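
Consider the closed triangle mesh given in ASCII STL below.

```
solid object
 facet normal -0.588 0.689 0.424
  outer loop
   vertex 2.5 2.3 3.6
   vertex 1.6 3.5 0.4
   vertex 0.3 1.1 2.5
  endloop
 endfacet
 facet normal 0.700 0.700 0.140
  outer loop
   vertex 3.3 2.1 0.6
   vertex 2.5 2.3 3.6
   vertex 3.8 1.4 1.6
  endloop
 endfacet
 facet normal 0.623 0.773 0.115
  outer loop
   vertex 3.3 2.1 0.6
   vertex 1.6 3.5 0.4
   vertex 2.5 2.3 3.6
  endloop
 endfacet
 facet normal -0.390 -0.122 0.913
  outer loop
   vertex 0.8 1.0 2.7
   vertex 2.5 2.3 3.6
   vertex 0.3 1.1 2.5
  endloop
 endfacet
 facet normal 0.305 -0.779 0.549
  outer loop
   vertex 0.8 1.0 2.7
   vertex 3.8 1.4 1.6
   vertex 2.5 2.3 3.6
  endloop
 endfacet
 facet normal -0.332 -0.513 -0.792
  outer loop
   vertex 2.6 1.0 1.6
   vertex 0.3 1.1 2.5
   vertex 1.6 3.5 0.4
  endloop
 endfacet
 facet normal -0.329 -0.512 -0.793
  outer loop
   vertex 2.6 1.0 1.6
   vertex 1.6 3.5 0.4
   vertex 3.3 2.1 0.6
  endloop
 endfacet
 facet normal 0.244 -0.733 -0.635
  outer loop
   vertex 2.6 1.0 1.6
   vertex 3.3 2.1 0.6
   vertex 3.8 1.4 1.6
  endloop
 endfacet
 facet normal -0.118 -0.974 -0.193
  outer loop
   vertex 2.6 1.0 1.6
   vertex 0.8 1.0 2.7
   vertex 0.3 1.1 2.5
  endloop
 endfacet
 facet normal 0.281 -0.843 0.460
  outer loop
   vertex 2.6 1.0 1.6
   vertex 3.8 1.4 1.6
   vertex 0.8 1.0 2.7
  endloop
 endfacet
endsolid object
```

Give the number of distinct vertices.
7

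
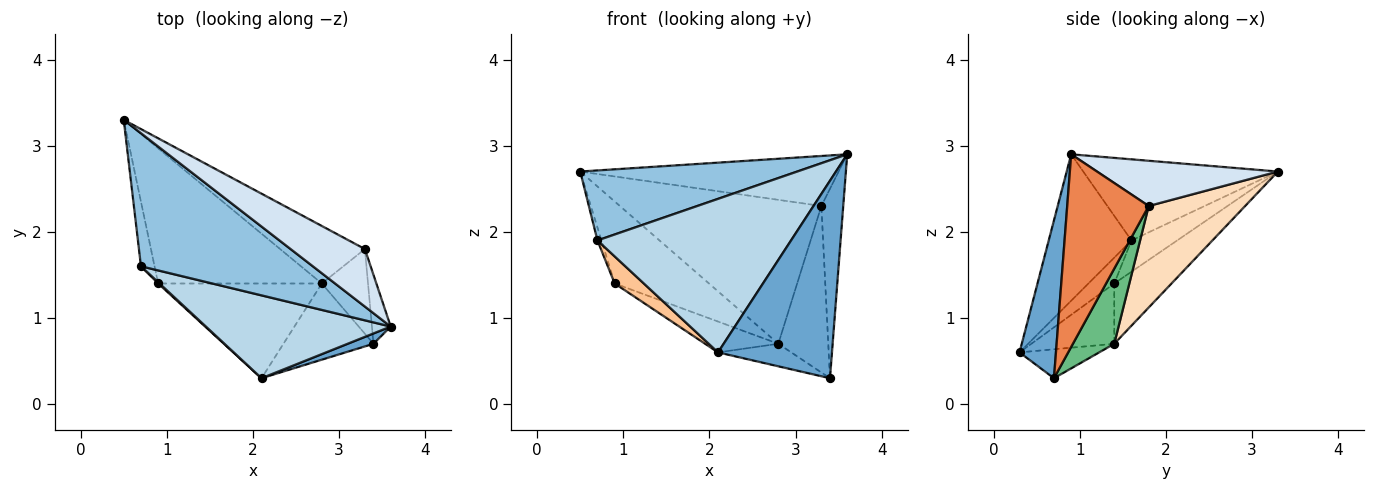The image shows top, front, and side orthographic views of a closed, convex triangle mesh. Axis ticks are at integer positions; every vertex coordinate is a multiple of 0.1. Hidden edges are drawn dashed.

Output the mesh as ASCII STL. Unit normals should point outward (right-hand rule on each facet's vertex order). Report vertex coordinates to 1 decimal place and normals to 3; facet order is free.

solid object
 facet normal 0.304 -0.951 0.050
  outer loop
   vertex 3.4 0.7 0.3
   vertex 3.6 0.9 2.9
   vertex 2.1 0.3 0.6
  endloop
 endfacet
 facet normal -0.385 -0.430 0.817
  outer loop
   vertex 0.7 1.6 1.9
   vertex 3.6 0.9 2.9
   vertex 0.5 3.3 2.7
  endloop
 endfacet
 facet normal -0.352 -0.824 0.445
  outer loop
   vertex 0.7 1.6 1.9
   vertex 2.1 0.3 0.6
   vertex 3.6 0.9 2.9
  endloop
 endfacet
 facet normal 0.417 0.596 0.686
  outer loop
   vertex 3.3 1.8 2.3
   vertex 0.5 3.3 2.7
   vertex 3.6 0.9 2.9
  endloop
 endfacet
 facet normal 0.962 0.258 -0.094
  outer loop
   vertex 3.3 1.8 2.3
   vertex 3.6 0.9 2.9
   vertex 3.4 0.7 0.3
  endloop
 endfacet
 facet normal -0.914 0.079 -0.397
  outer loop
   vertex 0.9 1.4 1.4
   vertex 0.7 1.6 1.9
   vertex 0.5 3.3 2.7
  endloop
 endfacet
 facet normal -0.663 -0.748 0.034
  outer loop
   vertex 0.9 1.4 1.4
   vertex 2.1 0.3 0.6
   vertex 0.7 1.6 1.9
  endloop
 endfacet
 facet normal 0.406 0.849 -0.339
  outer loop
   vertex 2.8 1.4 0.7
   vertex 0.5 3.3 2.7
   vertex 3.3 1.8 2.3
  endloop
 endfacet
 facet normal 0.594 0.717 -0.365
  outer loop
   vertex 2.8 1.4 0.7
   vertex 3.3 1.8 2.3
   vertex 3.4 0.7 0.3
  endloop
 endfacet
 facet normal -0.300 0.495 -0.815
  outer loop
   vertex 2.8 1.4 0.7
   vertex 0.9 1.4 1.4
   vertex 0.5 3.3 2.7
  endloop
 endfacet
 facet normal -0.295 0.271 -0.916
  outer loop
   vertex 2.8 1.4 0.7
   vertex 3.4 0.7 0.3
   vertex 2.1 0.3 0.6
  endloop
 endfacet
 facet normal -0.331 0.292 -0.897
  outer loop
   vertex 2.8 1.4 0.7
   vertex 2.1 0.3 0.6
   vertex 0.9 1.4 1.4
  endloop
 endfacet
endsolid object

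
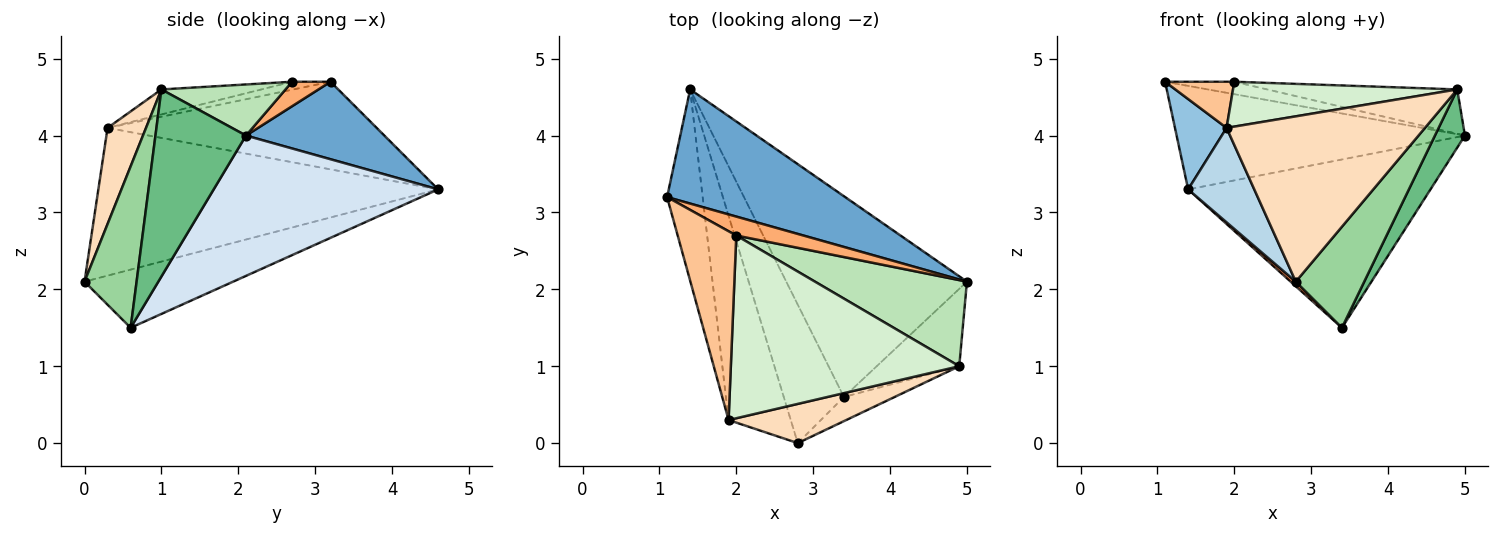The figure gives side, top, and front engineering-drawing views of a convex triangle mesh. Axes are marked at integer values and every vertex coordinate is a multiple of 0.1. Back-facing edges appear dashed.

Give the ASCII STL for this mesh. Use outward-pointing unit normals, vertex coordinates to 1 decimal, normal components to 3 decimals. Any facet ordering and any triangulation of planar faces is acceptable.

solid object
 facet normal 0.307 0.639 0.705
  outer loop
   vertex 1.4 4.6 3.3
   vertex 1.1 3.2 4.7
   vertex 5.0 2.1 4.0
  endloop
 endfacet
 facet normal -0.912 -0.175 -0.370
  outer loop
   vertex 1.9 0.3 4.1
   vertex 1.1 3.2 4.7
   vertex 1.4 4.6 3.3
  endloop
 endfacet
 facet normal -0.907 -0.177 -0.382
  outer loop
   vertex 1.9 0.3 4.1
   vertex 1.4 4.6 3.3
   vertex 2.8 0.0 2.1
  endloop
 endfacet
 facet normal 0.511 0.552 -0.659
  outer loop
   vertex 3.4 0.6 1.5
   vertex 1.4 4.6 3.3
   vertex 5.0 2.1 4.0
  endloop
 endfacet
 facet normal -0.695 -0.024 -0.719
  outer loop
   vertex 3.4 0.6 1.5
   vertex 2.8 0.0 2.1
   vertex 1.4 4.6 3.3
  endloop
 endfacet
 facet normal 0.292 0.525 0.800
  outer loop
   vertex 2.0 2.7 4.7
   vertex 5.0 2.1 4.0
   vertex 1.1 3.2 4.7
  endloop
 endfacet
 facet normal -0.131 -0.235 0.963
  outer loop
   vertex 2.0 2.7 4.7
   vertex 1.1 3.2 4.7
   vertex 1.9 0.3 4.1
  endloop
 endfacet
 facet normal 0.185 -0.956 0.227
  outer loop
   vertex 4.9 1.0 4.6
   vertex 1.9 0.3 4.1
   vertex 2.8 0.0 2.1
  endloop
 endfacet
 facet normal 0.876 -0.290 -0.386
  outer loop
   vertex 4.9 1.0 4.6
   vertex 3.4 0.6 1.5
   vertex 5.0 2.1 4.0
  endloop
 endfacet
 facet normal 0.595 -0.782 -0.187
  outer loop
   vertex 4.9 1.0 4.6
   vertex 2.8 0.0 2.1
   vertex 3.4 0.6 1.5
  endloop
 endfacet
 facet normal 0.286 0.439 0.852
  outer loop
   vertex 4.9 1.0 4.6
   vertex 5.0 2.1 4.0
   vertex 2.0 2.7 4.7
  endloop
 endfacet
 facet normal -0.106 -0.237 0.966
  outer loop
   vertex 4.9 1.0 4.6
   vertex 2.0 2.7 4.7
   vertex 1.9 0.3 4.1
  endloop
 endfacet
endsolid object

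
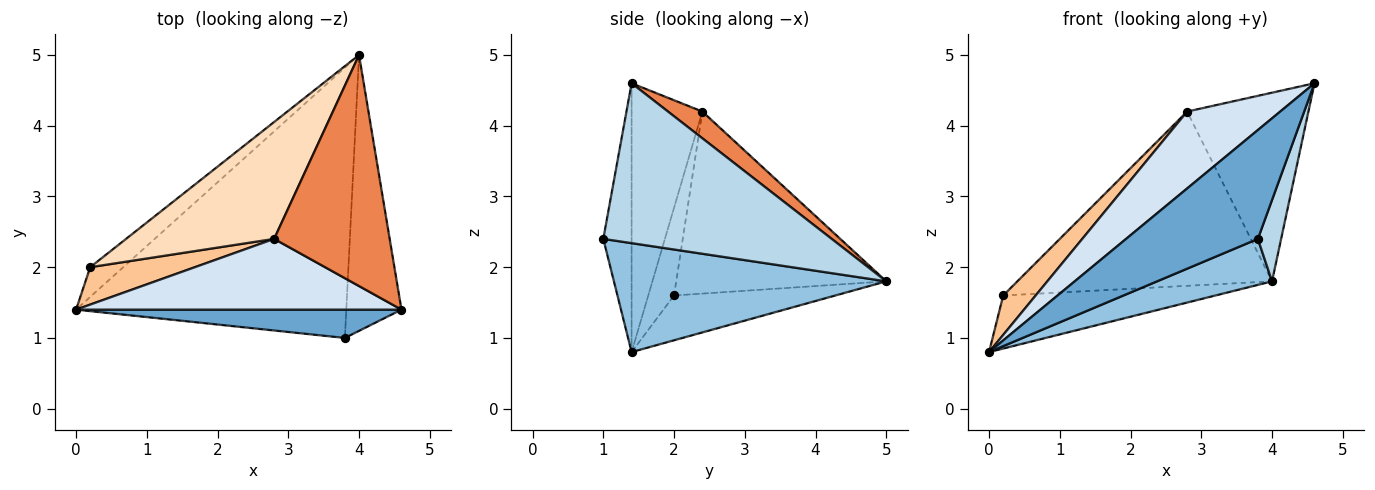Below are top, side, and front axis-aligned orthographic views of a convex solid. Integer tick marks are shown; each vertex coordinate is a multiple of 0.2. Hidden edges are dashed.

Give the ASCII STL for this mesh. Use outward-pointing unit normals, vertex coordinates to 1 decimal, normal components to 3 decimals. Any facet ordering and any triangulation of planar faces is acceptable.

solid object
 facet normal -0.203 -0.948 0.246
  outer loop
   vertex 3.8 1.0 2.4
   vertex 4.6 1.4 4.6
   vertex 0.0 1.4 0.8
  endloop
 endfacet
 facet normal 0.369 -0.156 -0.916
  outer loop
   vertex 3.8 1.0 2.4
   vertex 0.0 1.4 0.8
   vertex 4.0 5.0 1.8
  endloop
 endfacet
 facet normal 0.941 -0.096 -0.325
  outer loop
   vertex 3.8 1.0 2.4
   vertex 4.0 5.0 1.8
   vertex 4.6 1.4 4.6
  endloop
 endfacet
 facet normal -0.488 -0.642 0.591
  outer loop
   vertex 2.8 2.4 4.2
   vertex 0.0 1.4 0.8
   vertex 4.6 1.4 4.6
  endloop
 endfacet
 facet normal 0.176 0.622 0.763
  outer loop
   vertex 2.8 2.4 4.2
   vertex 4.6 1.4 4.6
   vertex 4.0 5.0 1.8
  endloop
 endfacet
 facet normal -0.553 0.727 -0.407
  outer loop
   vertex 0.2 2.0 1.6
   vertex 4.0 5.0 1.8
   vertex 0.0 1.4 0.8
  endloop
 endfacet
 facet normal -0.500 -0.628 0.596
  outer loop
   vertex 0.2 2.0 1.6
   vertex 0.0 1.4 0.8
   vertex 2.8 2.4 4.2
  endloop
 endfacet
 facet normal -0.565 0.685 0.460
  outer loop
   vertex 0.2 2.0 1.6
   vertex 2.8 2.4 4.2
   vertex 4.0 5.0 1.8
  endloop
 endfacet
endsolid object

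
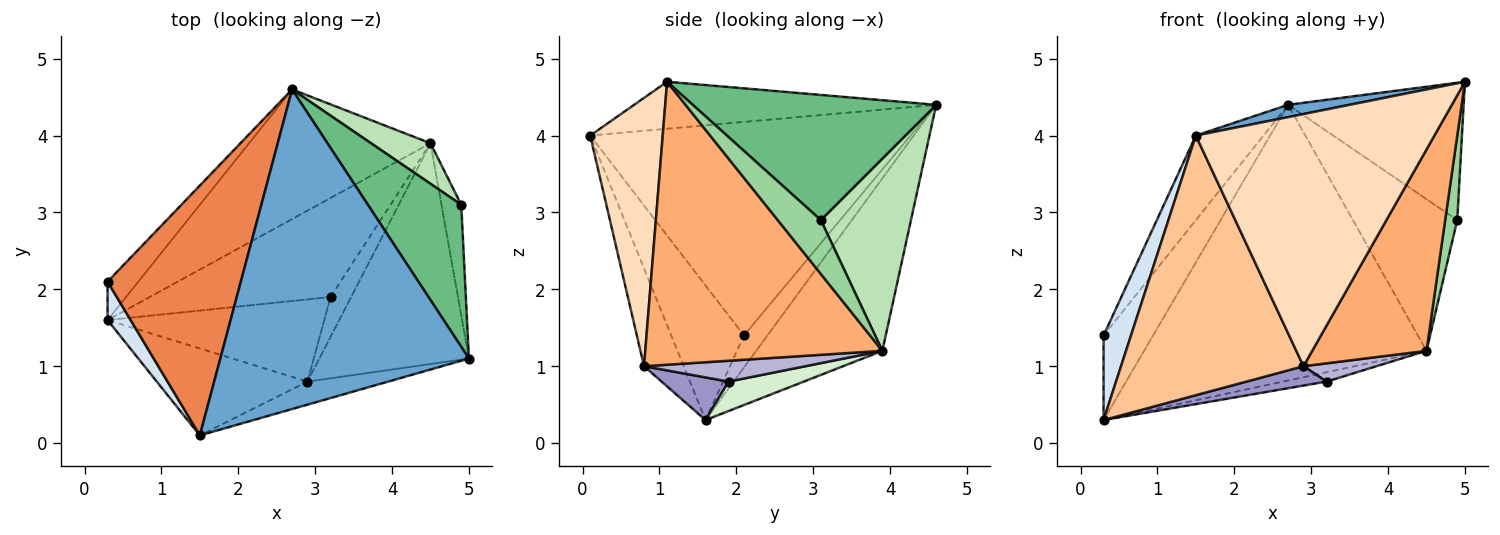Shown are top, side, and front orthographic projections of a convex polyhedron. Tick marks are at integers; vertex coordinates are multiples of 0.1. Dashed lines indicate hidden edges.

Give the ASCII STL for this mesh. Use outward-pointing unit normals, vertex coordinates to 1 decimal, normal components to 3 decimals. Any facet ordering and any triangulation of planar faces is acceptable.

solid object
 facet normal -0.186 -0.038 0.982
  outer loop
   vertex 1.5 0.1 4.0
   vertex 5.0 1.1 4.7
   vertex 2.7 4.6 4.4
  endloop
 endfacet
 facet normal -0.375 0.839 -0.394
  outer loop
   vertex 4.5 3.9 1.2
   vertex 0.3 1.6 0.3
   vertex 2.7 4.6 4.4
  endloop
 endfacet
 facet normal -0.396 0.836 -0.380
  outer loop
   vertex 0.3 2.1 1.4
   vertex 2.7 4.6 4.4
   vertex 0.3 1.6 0.3
  endloop
 endfacet
 facet normal -0.924 -0.348 0.158
  outer loop
   vertex 0.3 2.1 1.4
   vertex 0.3 1.6 0.3
   vertex 1.5 0.1 4.0
  endloop
 endfacet
 facet normal -0.835 0.176 0.521
  outer loop
   vertex 0.3 2.1 1.4
   vertex 1.5 0.1 4.0
   vertex 2.7 4.6 4.4
  endloop
 endfacet
 facet normal 0.813 -0.392 -0.430
  outer loop
   vertex 2.9 0.8 1.0
   vertex 4.5 3.9 1.2
   vertex 5.0 1.1 4.7
  endloop
 endfacet
 facet normal -0.202 -0.929 -0.311
  outer loop
   vertex 2.9 0.8 1.0
   vertex 1.5 0.1 4.0
   vertex 0.3 1.6 0.3
  endloop
 endfacet
 facet normal 0.290 -0.953 -0.087
  outer loop
   vertex 2.9 0.8 1.0
   vertex 5.0 1.1 4.7
   vertex 1.5 0.1 4.0
  endloop
 endfacet
 facet normal 0.694 0.500 0.518
  outer loop
   vertex 4.9 3.1 2.9
   vertex 2.7 4.6 4.4
   vertex 5.0 1.1 4.7
  endloop
 endfacet
 facet normal 0.908 -0.255 -0.333
  outer loop
   vertex 4.9 3.1 2.9
   vertex 5.0 1.1 4.7
   vertex 4.5 3.9 1.2
  endloop
 endfacet
 facet normal 0.641 0.742 0.198
  outer loop
   vertex 4.9 3.1 2.9
   vertex 4.5 3.9 1.2
   vertex 2.7 4.6 4.4
  endloop
 endfacet
 facet normal 0.160 0.093 -0.983
  outer loop
   vertex 3.2 1.9 0.8
   vertex 0.3 1.6 0.3
   vertex 4.5 3.9 1.2
  endloop
 endfacet
 facet normal 0.188 -0.225 -0.956
  outer loop
   vertex 3.2 1.9 0.8
   vertex 2.9 0.8 1.0
   vertex 0.3 1.6 0.3
  endloop
 endfacet
 facet normal 0.677 -0.306 -0.669
  outer loop
   vertex 3.2 1.9 0.8
   vertex 4.5 3.9 1.2
   vertex 2.9 0.8 1.0
  endloop
 endfacet
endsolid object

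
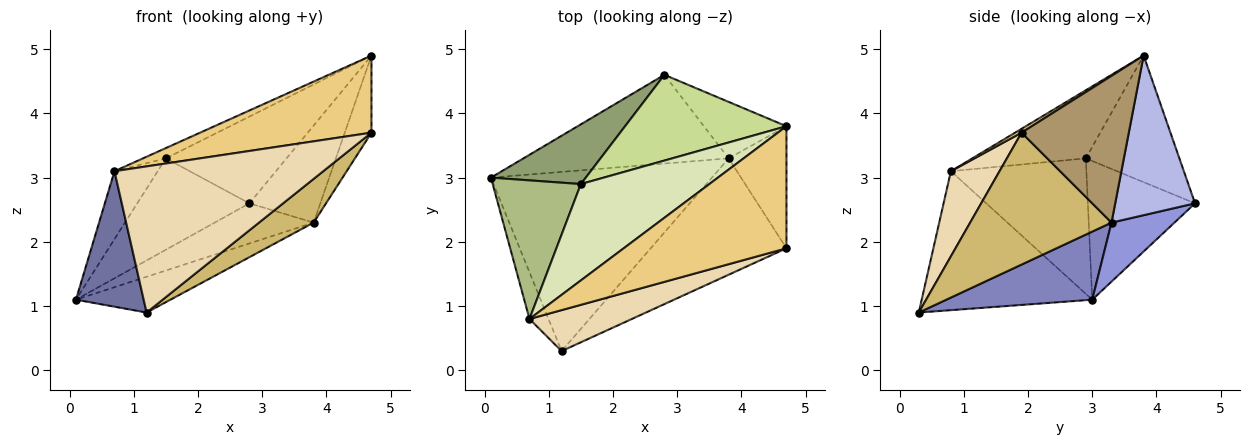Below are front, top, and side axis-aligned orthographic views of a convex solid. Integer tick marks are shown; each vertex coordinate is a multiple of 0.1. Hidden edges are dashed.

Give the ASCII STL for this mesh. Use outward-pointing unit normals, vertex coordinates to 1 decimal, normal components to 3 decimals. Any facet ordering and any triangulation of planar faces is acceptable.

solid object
 facet normal -0.922 -0.366 -0.126
  outer loop
   vertex 0.7 0.8 3.1
   vertex 0.1 3.0 1.1
   vertex 1.2 0.3 0.9
  endloop
 endfacet
 facet normal 0.289 0.187 -0.939
  outer loop
   vertex 3.8 3.3 2.3
   vertex 1.2 0.3 0.9
   vertex 0.1 3.0 1.1
  endloop
 endfacet
 facet normal 0.254 0.398 -0.881
  outer loop
   vertex 3.8 3.3 2.3
   vertex 0.1 3.0 1.1
   vertex 2.8 4.6 2.6
  endloop
 endfacet
 facet normal 0.697 0.620 -0.361
  outer loop
   vertex 3.8 3.3 2.3
   vertex 2.8 4.6 2.6
   vertex 4.7 3.8 4.9
  endloop
 endfacet
 facet normal -0.625 0.654 0.427
  outer loop
   vertex 1.5 2.9 3.3
   vertex 2.8 4.6 2.6
   vertex 0.1 3.0 1.1
  endloop
 endfacet
 facet normal -0.810 0.258 0.527
  outer loop
   vertex 1.5 2.9 3.3
   vertex 0.1 3.0 1.1
   vertex 0.7 0.8 3.1
  endloop
 endfacet
 facet normal -0.483 0.623 0.616
  outer loop
   vertex 1.5 2.9 3.3
   vertex 4.7 3.8 4.9
   vertex 2.8 4.6 2.6
  endloop
 endfacet
 facet normal -0.466 0.094 0.880
  outer loop
   vertex 1.5 2.9 3.3
   vertex 0.7 0.8 3.1
   vertex 4.7 3.8 4.9
  endloop
 endfacet
 facet normal 0.906 0.226 -0.357
  outer loop
   vertex 4.7 1.9 3.7
   vertex 3.8 3.3 2.3
   vertex 4.7 3.8 4.9
  endloop
 endfacet
 facet normal 0.673 -0.260 -0.693
  outer loop
   vertex 4.7 1.9 3.7
   vertex 1.2 0.3 0.9
   vertex 3.8 3.3 2.3
  endloop
 endfacet
 facet normal 0.020 -0.534 0.845
  outer loop
   vertex 4.7 1.9 3.7
   vertex 4.7 3.8 4.9
   vertex 0.7 0.8 3.1
  endloop
 endfacet
 facet normal 0.219 -0.940 0.263
  outer loop
   vertex 4.7 1.9 3.7
   vertex 0.7 0.8 3.1
   vertex 1.2 0.3 0.9
  endloop
 endfacet
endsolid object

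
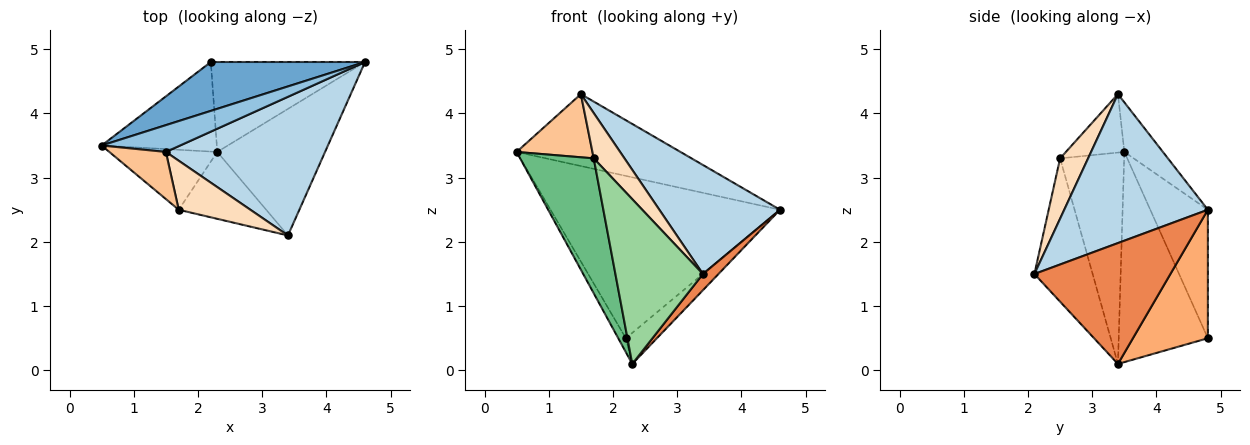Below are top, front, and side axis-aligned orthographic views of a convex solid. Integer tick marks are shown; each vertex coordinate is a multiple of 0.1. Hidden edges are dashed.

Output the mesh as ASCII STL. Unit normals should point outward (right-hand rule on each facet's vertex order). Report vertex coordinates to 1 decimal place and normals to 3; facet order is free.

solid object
 facet normal -0.234 0.931 0.280
  outer loop
   vertex 2.2 4.8 0.5
   vertex 0.5 3.5 3.4
   vertex 4.6 4.8 2.5
  endloop
 endfacet
 facet normal -0.215 0.915 0.341
  outer loop
   vertex 1.5 3.4 4.3
   vertex 4.6 4.8 2.5
   vertex 0.5 3.5 3.4
  endloop
 endfacet
 facet normal 0.593 -0.498 0.633
  outer loop
   vertex 1.5 3.4 4.3
   vertex 3.4 2.1 1.5
   vertex 4.6 4.8 2.5
  endloop
 endfacet
 facet normal -0.875 0.074 -0.479
  outer loop
   vertex 2.3 3.4 0.1
   vertex 0.5 3.5 3.4
   vertex 2.2 4.8 0.5
  endloop
 endfacet
 facet normal 0.744 -0.085 -0.663
  outer loop
   vertex 2.3 3.4 0.1
   vertex 4.6 4.8 2.5
   vertex 3.4 2.1 1.5
  endloop
 endfacet
 facet normal 0.619 0.256 -0.743
  outer loop
   vertex 2.3 3.4 0.1
   vertex 2.2 4.8 0.5
   vertex 4.6 4.8 2.5
  endloop
 endfacet
 facet normal -0.526 -0.682 0.509
  outer loop
   vertex 1.7 2.5 3.3
   vertex 1.5 3.4 4.3
   vertex 0.5 3.5 3.4
  endloop
 endfacet
 facet normal 0.526 -0.577 0.625
  outer loop
   vertex 1.7 2.5 3.3
   vertex 3.4 2.1 1.5
   vertex 1.5 3.4 4.3
  endloop
 endfacet
 facet normal -0.622 -0.715 -0.318
  outer loop
   vertex 1.7 2.5 3.3
   vertex 0.5 3.5 3.4
   vertex 2.3 3.4 0.1
  endloop
 endfacet
 facet normal -0.525 -0.789 -0.320
  outer loop
   vertex 1.7 2.5 3.3
   vertex 2.3 3.4 0.1
   vertex 3.4 2.1 1.5
  endloop
 endfacet
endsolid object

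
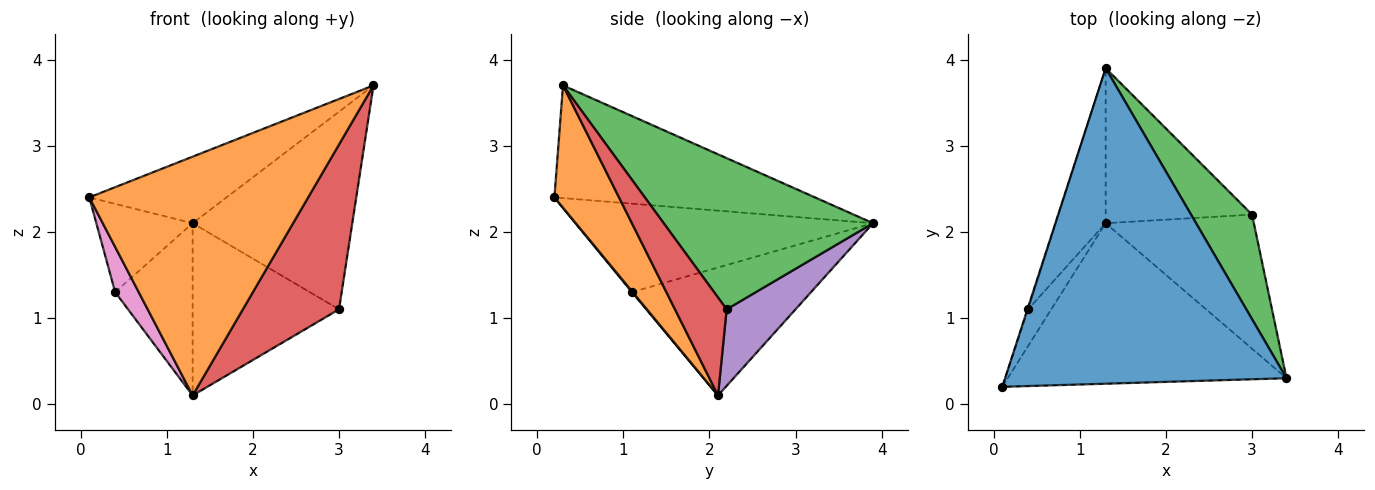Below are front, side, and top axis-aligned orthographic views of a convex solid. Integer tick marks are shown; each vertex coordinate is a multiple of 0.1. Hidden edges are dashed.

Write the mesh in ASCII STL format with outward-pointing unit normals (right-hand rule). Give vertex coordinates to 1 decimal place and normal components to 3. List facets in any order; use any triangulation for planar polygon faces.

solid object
 facet normal -0.365 0.192 0.911
  outer loop
   vertex 1.3 3.9 2.1
   vertex 0.1 0.2 2.4
   vertex 3.4 0.3 3.7
  endloop
 endfacet
 facet normal 0.238 -0.806 -0.542
  outer loop
   vertex 1.3 2.1 0.1
   vertex 3.4 0.3 3.7
   vertex 0.1 0.2 2.4
  endloop
 endfacet
 facet normal 0.757 0.577 0.305
  outer loop
   vertex 3.0 2.2 1.1
   vertex 1.3 3.9 2.1
   vertex 3.4 0.3 3.7
  endloop
 endfacet
 facet normal 0.385 -0.716 -0.582
  outer loop
   vertex 3.0 2.2 1.1
   vertex 3.4 0.3 3.7
   vertex 1.3 2.1 0.1
  endloop
 endfacet
 facet normal 0.330 0.702 -0.631
  outer loop
   vertex 3.0 2.2 1.1
   vertex 1.3 2.1 0.1
   vertex 1.3 3.9 2.1
  endloop
 endfacet
 facet normal -0.951 0.308 -0.008
  outer loop
   vertex 0.4 1.1 1.3
   vertex 0.1 0.2 2.4
   vertex 1.3 3.9 2.1
  endloop
 endfacet
 facet normal 0.025 -0.777 -0.629
  outer loop
   vertex 0.4 1.1 1.3
   vertex 1.3 2.1 0.1
   vertex 0.1 0.2 2.4
  endloop
 endfacet
 facet normal -0.864 0.374 -0.337
  outer loop
   vertex 0.4 1.1 1.3
   vertex 1.3 3.9 2.1
   vertex 1.3 2.1 0.1
  endloop
 endfacet
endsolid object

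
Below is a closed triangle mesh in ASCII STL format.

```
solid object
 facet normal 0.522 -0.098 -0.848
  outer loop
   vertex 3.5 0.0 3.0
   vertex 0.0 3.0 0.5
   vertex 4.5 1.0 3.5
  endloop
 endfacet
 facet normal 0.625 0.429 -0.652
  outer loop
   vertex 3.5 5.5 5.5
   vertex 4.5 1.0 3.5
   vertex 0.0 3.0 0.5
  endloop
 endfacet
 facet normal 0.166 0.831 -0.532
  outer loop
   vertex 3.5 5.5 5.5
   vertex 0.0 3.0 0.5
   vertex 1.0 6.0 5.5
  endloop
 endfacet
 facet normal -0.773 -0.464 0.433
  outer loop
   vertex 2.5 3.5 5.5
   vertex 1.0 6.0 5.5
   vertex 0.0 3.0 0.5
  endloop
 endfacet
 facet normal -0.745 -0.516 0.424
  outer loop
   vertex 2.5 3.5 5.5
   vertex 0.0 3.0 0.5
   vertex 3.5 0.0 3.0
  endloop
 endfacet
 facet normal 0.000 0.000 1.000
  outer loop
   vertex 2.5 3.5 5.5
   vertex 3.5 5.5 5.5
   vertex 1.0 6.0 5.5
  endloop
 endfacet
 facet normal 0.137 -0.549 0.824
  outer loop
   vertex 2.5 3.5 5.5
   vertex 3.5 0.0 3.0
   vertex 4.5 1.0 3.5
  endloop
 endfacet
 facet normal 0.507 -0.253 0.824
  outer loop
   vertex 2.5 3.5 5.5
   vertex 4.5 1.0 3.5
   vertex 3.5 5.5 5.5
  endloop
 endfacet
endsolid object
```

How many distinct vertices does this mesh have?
6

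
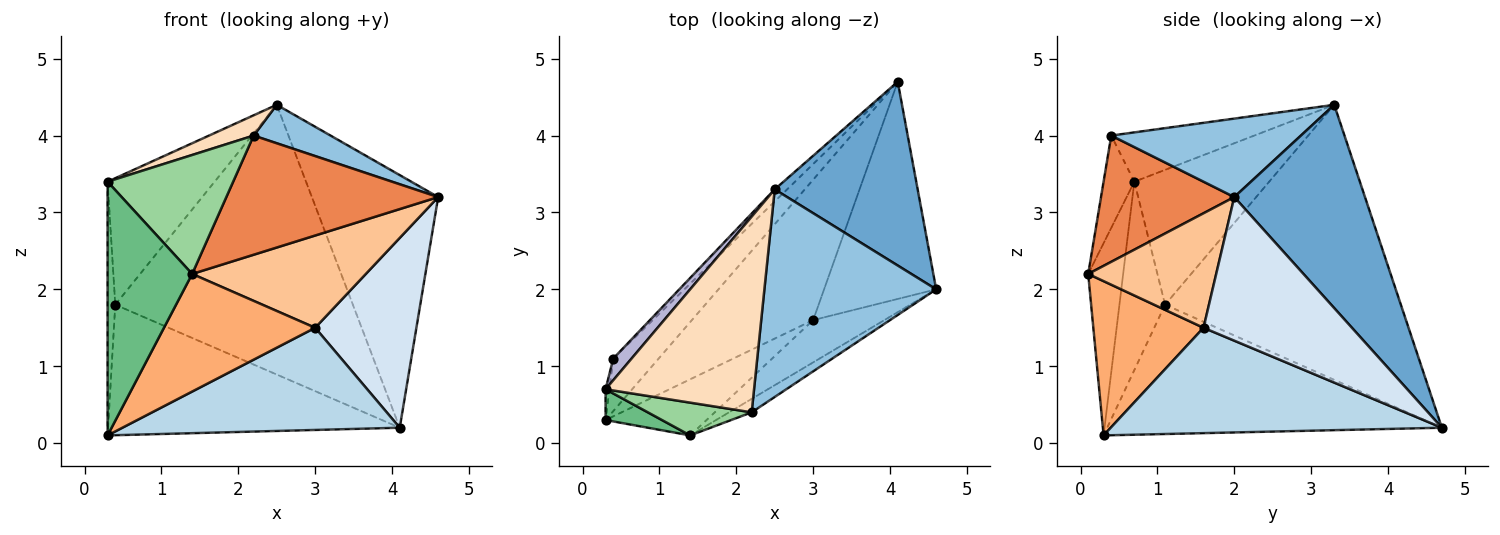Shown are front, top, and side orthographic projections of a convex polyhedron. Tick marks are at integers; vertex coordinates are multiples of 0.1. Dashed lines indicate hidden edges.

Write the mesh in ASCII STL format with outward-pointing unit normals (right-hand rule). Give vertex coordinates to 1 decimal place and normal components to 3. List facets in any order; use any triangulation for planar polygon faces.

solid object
 facet normal 0.642 0.620 0.451
  outer loop
   vertex 2.5 3.3 4.4
   vertex 4.6 2.0 3.2
   vertex 4.1 4.7 0.2
  endloop
 endfacet
 facet normal 0.410 -0.166 0.897
  outer loop
   vertex 2.2 0.4 4.0
   vertex 4.6 2.0 3.2
   vertex 2.5 3.3 4.4
  endloop
 endfacet
 facet normal 0.575 -0.481 -0.662
  outer loop
   vertex 3.0 1.6 1.5
   vertex 0.3 0.3 0.1
   vertex 4.1 4.7 0.2
  endloop
 endfacet
 facet normal 0.694 -0.474 -0.542
  outer loop
   vertex 3.0 1.6 1.5
   vertex 4.1 4.7 0.2
   vertex 4.6 2.0 3.2
  endloop
 endfacet
 facet normal 0.530 -0.843 -0.095
  outer loop
   vertex 1.4 0.1 2.2
   vertex 4.6 2.0 3.2
   vertex 2.2 0.4 4.0
  endloop
 endfacet
 facet normal 0.550 -0.754 -0.360
  outer loop
   vertex 1.4 0.1 2.2
   vertex 0.3 0.3 0.1
   vertex 3.0 1.6 1.5
  endloop
 endfacet
 facet normal 0.557 -0.755 -0.346
  outer loop
   vertex 1.4 0.1 2.2
   vertex 3.0 1.6 1.5
   vertex 4.6 2.0 3.2
  endloop
 endfacet
 facet normal -0.314 -0.098 0.944
  outer loop
   vertex 0.3 0.7 3.4
   vertex 2.2 0.4 4.0
   vertex 2.5 3.3 4.4
  endloop
 endfacet
 facet normal -0.380 -0.918 0.111
  outer loop
   vertex 0.3 0.7 3.4
   vertex 0.3 0.3 0.1
   vertex 1.4 0.1 2.2
  endloop
 endfacet
 facet normal -0.230 -0.938 0.259
  outer loop
   vertex 0.3 0.7 3.4
   vertex 1.4 0.1 2.2
   vertex 2.2 0.4 4.0
  endloop
 endfacet
 facet normal -0.729 0.635 -0.256
  outer loop
   vertex 0.4 1.1 1.8
   vertex 4.1 4.7 0.2
   vertex 0.3 0.3 0.1
  endloop
 endfacet
 facet normal -0.986 0.166 -0.020
  outer loop
   vertex 0.4 1.1 1.8
   vertex 0.3 0.3 0.1
   vertex 0.3 0.7 3.4
  endloop
 endfacet
 facet normal -0.704 0.709 -0.032
  outer loop
   vertex 0.4 1.1 1.8
   vertex 2.5 3.3 4.4
   vertex 4.1 4.7 0.2
  endloop
 endfacet
 facet normal -0.779 0.618 0.106
  outer loop
   vertex 0.4 1.1 1.8
   vertex 0.3 0.7 3.4
   vertex 2.5 3.3 4.4
  endloop
 endfacet
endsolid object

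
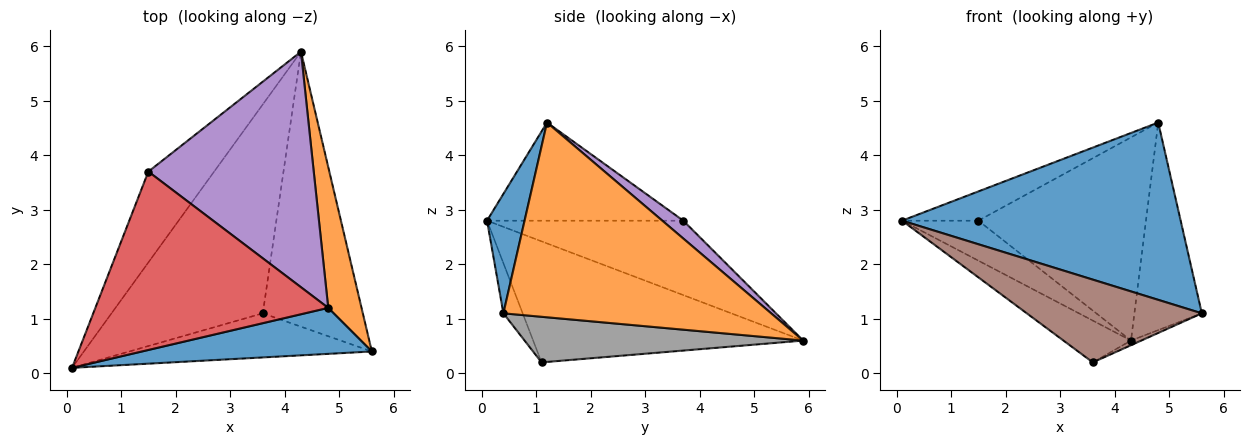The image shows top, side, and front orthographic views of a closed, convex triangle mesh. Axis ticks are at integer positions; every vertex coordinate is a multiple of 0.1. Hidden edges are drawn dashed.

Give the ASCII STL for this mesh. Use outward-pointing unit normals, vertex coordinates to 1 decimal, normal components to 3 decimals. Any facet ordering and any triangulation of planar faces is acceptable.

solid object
 facet normal 0.129 -0.960 0.249
  outer loop
   vertex 4.8 1.2 4.6
   vertex 0.1 0.1 2.8
   vertex 5.6 0.4 1.1
  endloop
 endfacet
 facet normal 0.957 0.241 0.164
  outer loop
   vertex 4.8 1.2 4.6
   vertex 5.6 0.4 1.1
   vertex 4.3 5.9 0.6
  endloop
 endfacet
 facet normal -0.719 0.280 -0.636
  outer loop
   vertex 1.5 3.7 2.8
   vertex 4.3 5.9 0.6
   vertex 0.1 0.1 2.8
  endloop
 endfacet
 facet normal -0.384 0.149 0.911
  outer loop
   vertex 1.5 3.7 2.8
   vertex 0.1 0.1 2.8
   vertex 4.8 1.2 4.6
  endloop
 endfacet
 facet normal 0.082 0.651 0.755
  outer loop
   vertex 1.5 3.7 2.8
   vertex 4.8 1.2 4.6
   vertex 4.3 5.9 0.6
  endloop
 endfacet
 facet normal -0.097 -0.878 -0.468
  outer loop
   vertex 3.6 1.1 0.2
   vertex 5.6 0.4 1.1
   vertex 0.1 0.1 2.8
  endloop
 endfacet
 facet normal -0.617 0.154 -0.772
  outer loop
   vertex 3.6 1.1 0.2
   vertex 0.1 0.1 2.8
   vertex 4.3 5.9 0.6
  endloop
 endfacet
 facet normal 0.415 0.015 -0.910
  outer loop
   vertex 3.6 1.1 0.2
   vertex 4.3 5.9 0.6
   vertex 5.6 0.4 1.1
  endloop
 endfacet
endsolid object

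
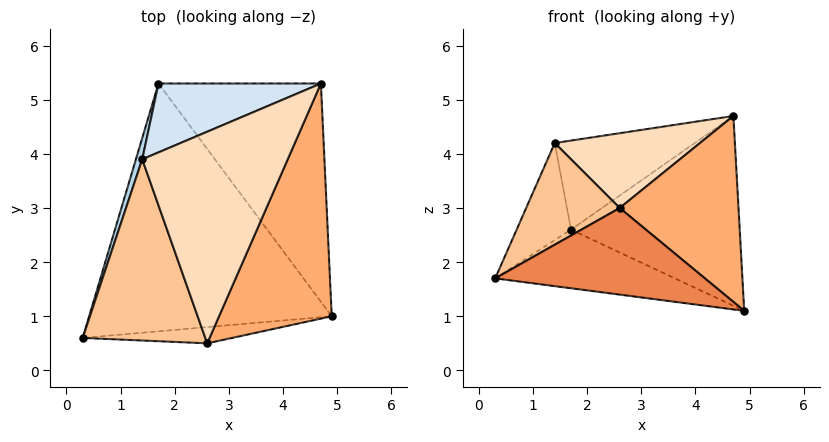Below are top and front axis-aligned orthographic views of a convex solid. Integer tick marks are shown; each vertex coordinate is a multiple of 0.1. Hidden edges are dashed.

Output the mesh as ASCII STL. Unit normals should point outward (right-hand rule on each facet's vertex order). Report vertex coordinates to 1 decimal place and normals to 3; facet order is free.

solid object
 facet normal -0.145 0.228 -0.963
  outer loop
   vertex 1.7 5.3 2.6
   vertex 4.9 1.0 1.1
   vertex 0.3 0.6 1.7
  endloop
 endfacet
 facet normal 0.467 0.580 -0.667
  outer loop
   vertex 4.7 5.3 4.7
   vertex 4.9 1.0 1.1
   vertex 1.7 5.3 2.6
  endloop
 endfacet
 facet normal -0.960 0.274 0.060
  outer loop
   vertex 1.4 3.9 4.2
   vertex 1.7 5.3 2.6
   vertex 0.3 0.6 1.7
  endloop
 endfacet
 facet normal -0.394 0.727 0.562
  outer loop
   vertex 1.4 3.9 4.2
   vertex 4.7 5.3 4.7
   vertex 1.7 5.3 2.6
  endloop
 endfacet
 facet normal 0.061 -0.981 -0.184
  outer loop
   vertex 2.6 0.5 3.0
   vertex 0.3 0.6 1.7
   vertex 4.9 1.0 1.1
  endloop
 endfacet
 facet normal 0.616 -0.488 0.618
  outer loop
   vertex 2.6 0.5 3.0
   vertex 4.9 1.0 1.1
   vertex 4.7 5.3 4.7
  endloop
 endfacet
 facet normal -0.457 -0.435 0.776
  outer loop
   vertex 2.6 0.5 3.0
   vertex 1.4 3.9 4.2
   vertex 0.3 0.6 1.7
  endloop
 endfacet
 facet normal -0.001 -0.333 0.943
  outer loop
   vertex 2.6 0.5 3.0
   vertex 4.7 5.3 4.7
   vertex 1.4 3.9 4.2
  endloop
 endfacet
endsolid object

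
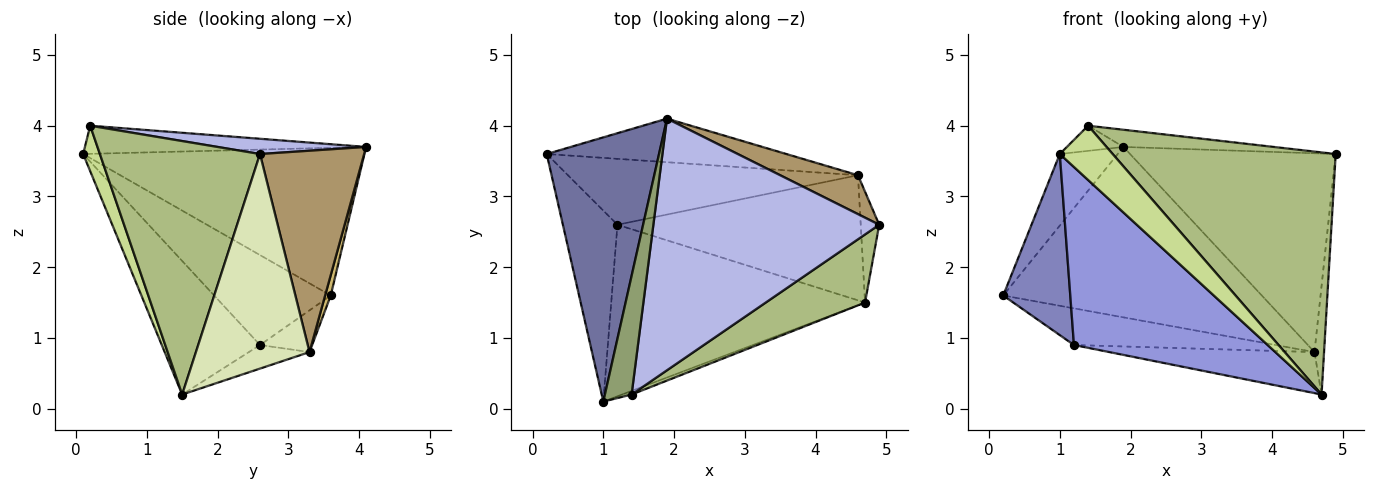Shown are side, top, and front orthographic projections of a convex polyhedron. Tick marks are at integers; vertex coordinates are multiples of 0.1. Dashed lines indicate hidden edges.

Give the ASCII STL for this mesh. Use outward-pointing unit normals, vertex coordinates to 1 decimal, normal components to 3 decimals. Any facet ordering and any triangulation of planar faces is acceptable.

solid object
 facet normal -0.785 0.162 0.597
  outer loop
   vertex 1.9 4.1 3.7
   vertex 0.2 3.6 1.6
   vertex 1.0 0.1 3.6
  endloop
 endfacet
 facet normal -0.767 -0.441 -0.465
  outer loop
   vertex 1.2 2.6 0.9
   vertex 1.0 0.1 3.6
   vertex 0.2 3.6 1.6
  endloop
 endfacet
 facet normal -0.343 -0.676 -0.652
  outer loop
   vertex 1.2 2.6 0.9
   vertex 4.7 1.5 0.2
   vertex 1.0 0.1 3.6
  endloop
 endfacet
 facet normal 0.067 0.068 0.995
  outer loop
   vertex 1.4 0.2 4.0
   vertex 4.9 2.6 3.6
   vertex 1.9 4.1 3.7
  endloop
 endfacet
 facet normal -0.718 0.144 0.681
  outer loop
   vertex 1.4 0.2 4.0
   vertex 1.9 4.1 3.7
   vertex 1.0 0.1 3.6
  endloop
 endfacet
 facet normal 0.569 -0.792 0.223
  outer loop
   vertex 1.4 0.2 4.0
   vertex 4.7 1.5 0.2
   vertex 4.9 2.6 3.6
  endloop
 endfacet
 facet normal 0.301 -0.951 -0.064
  outer loop
   vertex 1.4 0.2 4.0
   vertex 1.0 0.1 3.6
   vertex 4.7 1.5 0.2
  endloop
 endfacet
 facet normal 0.993 0.084 -0.085
  outer loop
   vertex 4.6 3.3 0.8
   vertex 4.9 2.6 3.6
   vertex 4.7 1.5 0.2
  endloop
 endfacet
 facet normal 0.445 0.879 0.172
  outer loop
   vertex 4.6 3.3 0.8
   vertex 1.9 4.1 3.7
   vertex 4.9 2.6 3.6
  endloop
 endfacet
 facet normal 0.021 0.969 -0.248
  outer loop
   vertex 4.6 3.3 0.8
   vertex 0.2 3.6 1.6
   vertex 1.9 4.1 3.7
  endloop
 endfacet
 facet normal -0.125 0.482 -0.867
  outer loop
   vertex 4.6 3.3 0.8
   vertex 1.2 2.6 0.9
   vertex 0.2 3.6 1.6
  endloop
 endfacet
 facet normal -0.092 0.310 -0.946
  outer loop
   vertex 4.6 3.3 0.8
   vertex 4.7 1.5 0.2
   vertex 1.2 2.6 0.9
  endloop
 endfacet
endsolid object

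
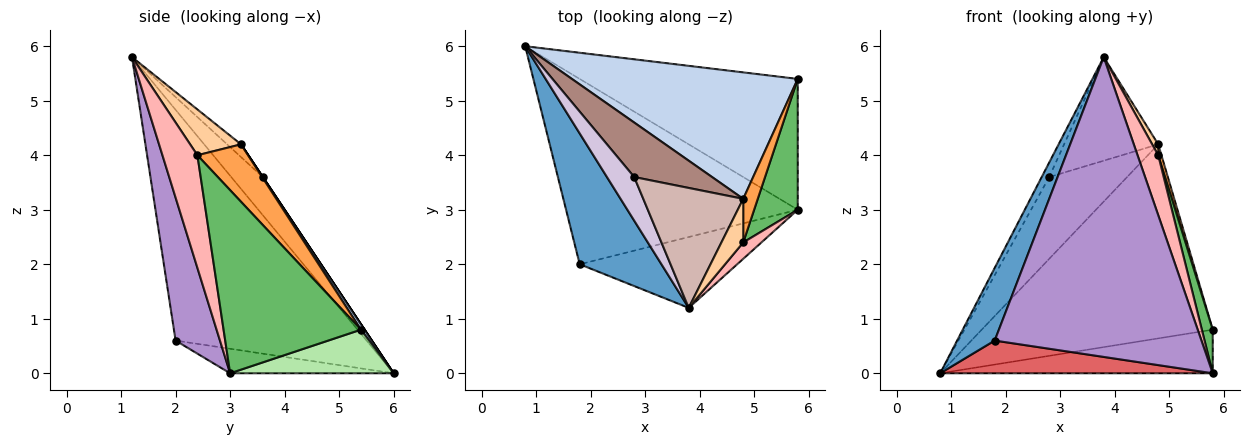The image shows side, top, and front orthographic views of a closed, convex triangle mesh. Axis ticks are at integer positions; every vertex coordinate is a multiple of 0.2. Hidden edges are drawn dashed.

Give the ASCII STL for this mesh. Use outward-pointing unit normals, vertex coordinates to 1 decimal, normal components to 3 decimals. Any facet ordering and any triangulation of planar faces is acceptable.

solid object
 facet normal -0.927 -0.182 0.328
  outer loop
   vertex 1.8 2.0 0.6
   vertex 3.8 1.2 5.8
   vertex 0.8 6.0 0.0
  endloop
 endfacet
 facet normal 0.013 0.838 0.546
  outer loop
   vertex 4.8 3.2 4.2
   vertex 5.8 5.4 0.8
   vertex 0.8 6.0 0.0
  endloop
 endfacet
 facet normal 0.968 -0.061 0.245
  outer loop
   vertex 4.8 3.2 4.2
   vertex 4.8 2.4 4.0
   vertex 5.8 5.4 0.8
  endloop
 endfacet
 facet normal 0.898 -0.107 0.427
  outer loop
   vertex 4.8 3.2 4.2
   vertex 3.8 1.2 5.8
   vertex 4.8 2.4 4.0
  endloop
 endfacet
 facet normal 0.970 -0.077 0.231
  outer loop
   vertex 5.8 3.0 0.0
   vertex 5.8 5.4 0.8
   vertex 4.8 2.4 4.0
  endloop
 endfacet
 facet normal 0.186 0.311 -0.932
  outer loop
   vertex 5.8 3.0 0.0
   vertex 0.8 6.0 0.0
   vertex 5.8 5.4 0.8
  endloop
 endfacet
 facet normal -0.104 -0.173 -0.979
  outer loop
   vertex 5.8 3.0 0.0
   vertex 1.8 2.0 0.6
   vertex 0.8 6.0 0.0
  endloop
 endfacet
 facet normal 0.853 -0.504 0.138
  outer loop
   vertex 5.8 3.0 0.0
   vertex 4.8 2.4 4.0
   vertex 3.8 1.2 5.8
  endloop
 endfacet
 facet normal 0.204 -0.953 -0.225
  outer loop
   vertex 5.8 3.0 0.0
   vertex 3.8 1.2 5.8
   vertex 1.8 2.0 0.6
  endloop
 endfacet
 facet normal -0.799 0.190 0.571
  outer loop
   vertex 2.8 3.6 3.6
   vertex 0.8 6.0 0.0
   vertex 3.8 1.2 5.8
  endloop
 endfacet
 facet normal 0.000 0.832 0.555
  outer loop
   vertex 2.8 3.6 3.6
   vertex 4.8 3.2 4.2
   vertex 0.8 6.0 0.0
  endloop
 endfacet
 facet normal -0.096 0.651 0.753
  outer loop
   vertex 2.8 3.6 3.6
   vertex 3.8 1.2 5.8
   vertex 4.8 3.2 4.2
  endloop
 endfacet
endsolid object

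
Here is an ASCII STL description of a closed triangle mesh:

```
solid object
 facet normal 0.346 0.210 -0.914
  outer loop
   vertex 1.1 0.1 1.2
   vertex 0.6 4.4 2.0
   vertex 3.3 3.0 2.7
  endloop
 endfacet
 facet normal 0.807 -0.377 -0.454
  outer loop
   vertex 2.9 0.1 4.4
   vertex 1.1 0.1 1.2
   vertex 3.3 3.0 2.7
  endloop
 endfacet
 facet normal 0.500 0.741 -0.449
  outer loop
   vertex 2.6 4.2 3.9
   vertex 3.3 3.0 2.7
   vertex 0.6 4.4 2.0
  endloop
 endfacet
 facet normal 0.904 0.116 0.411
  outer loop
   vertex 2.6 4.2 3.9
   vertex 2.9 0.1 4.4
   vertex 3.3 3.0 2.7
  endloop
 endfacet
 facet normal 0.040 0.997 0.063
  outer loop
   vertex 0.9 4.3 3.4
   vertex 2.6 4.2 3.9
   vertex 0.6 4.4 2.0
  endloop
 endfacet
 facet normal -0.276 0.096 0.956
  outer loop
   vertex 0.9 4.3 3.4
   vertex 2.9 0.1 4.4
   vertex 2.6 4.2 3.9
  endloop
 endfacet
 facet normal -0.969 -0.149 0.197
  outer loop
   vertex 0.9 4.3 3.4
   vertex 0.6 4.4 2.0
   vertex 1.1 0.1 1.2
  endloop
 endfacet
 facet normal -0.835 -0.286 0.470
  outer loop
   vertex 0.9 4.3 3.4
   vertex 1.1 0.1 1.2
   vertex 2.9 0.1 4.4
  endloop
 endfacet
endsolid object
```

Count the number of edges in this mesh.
12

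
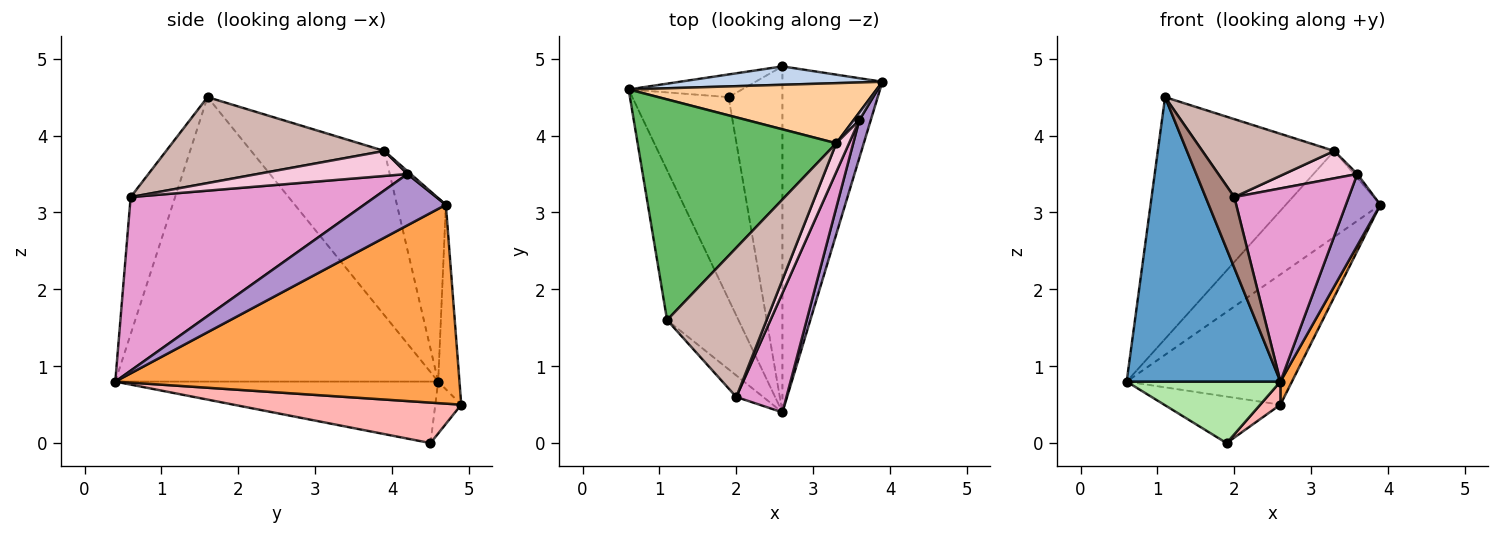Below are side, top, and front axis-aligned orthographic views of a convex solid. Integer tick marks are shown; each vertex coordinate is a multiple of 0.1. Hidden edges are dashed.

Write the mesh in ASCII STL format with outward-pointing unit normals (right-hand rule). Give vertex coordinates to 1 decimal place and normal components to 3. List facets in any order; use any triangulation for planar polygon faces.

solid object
 facet normal -0.881 -0.419 -0.221
  outer loop
   vertex 1.1 1.6 4.5
   vertex 0.6 4.6 0.8
   vertex 2.6 0.4 0.8
  endloop
 endfacet
 facet normal -0.127 0.982 0.139
  outer loop
   vertex 2.6 4.9 0.5
   vertex 0.6 4.6 0.8
   vertex 3.9 4.7 3.1
  endloop
 endfacet
 facet normal 0.893 -0.030 -0.449
  outer loop
   vertex 2.6 4.9 0.5
   vertex 3.9 4.7 3.1
   vertex 2.6 0.4 0.8
  endloop
 endfacet
 facet normal -0.391 0.754 0.528
  outer loop
   vertex 3.3 3.9 3.8
   vertex 3.9 4.7 3.1
   vertex 0.6 4.6 0.8
  endloop
 endfacet
 facet normal -0.487 0.645 0.589
  outer loop
   vertex 3.3 3.9 3.8
   vertex 0.6 4.6 0.8
   vertex 1.1 1.6 4.5
  endloop
 endfacet
 facet normal -0.521 -0.248 -0.816
  outer loop
   vertex 1.9 4.5 0.0
   vertex 2.6 0.4 0.8
   vertex 0.6 4.6 0.8
  endloop
 endfacet
 facet normal -0.197 0.881 -0.430
  outer loop
   vertex 1.9 4.5 0.0
   vertex 0.6 4.6 0.8
   vertex 2.6 4.9 0.5
  endloop
 endfacet
 facet normal 0.600 -0.053 -0.798
  outer loop
   vertex 1.9 4.5 0.0
   vertex 2.6 4.9 0.5
   vertex 2.6 0.4 0.8
  endloop
 endfacet
 facet normal 0.903 -0.381 0.201
  outer loop
   vertex 3.6 4.2 3.5
   vertex 2.6 0.4 0.8
   vertex 3.9 4.7 3.1
  endloop
 endfacet
 facet normal 0.408 0.408 0.816
  outer loop
   vertex 3.6 4.2 3.5
   vertex 3.9 4.7 3.1
   vertex 3.3 3.9 3.8
  endloop
 endfacet
 facet normal -0.829 -0.535 -0.163
  outer loop
   vertex 2.0 0.6 3.2
   vertex 1.1 1.6 4.5
   vertex 2.6 0.4 0.8
  endloop
 endfacet
 facet normal 0.608 -0.367 0.704
  outer loop
   vertex 2.0 0.6 3.2
   vertex 3.3 3.9 3.8
   vertex 1.1 1.6 4.5
  endloop
 endfacet
 facet normal 0.876 -0.410 0.253
  outer loop
   vertex 2.0 0.6 3.2
   vertex 2.6 0.4 0.8
   vertex 3.6 4.2 3.5
  endloop
 endfacet
 facet normal 0.816 -0.398 0.419
  outer loop
   vertex 2.0 0.6 3.2
   vertex 3.6 4.2 3.5
   vertex 3.3 3.9 3.8
  endloop
 endfacet
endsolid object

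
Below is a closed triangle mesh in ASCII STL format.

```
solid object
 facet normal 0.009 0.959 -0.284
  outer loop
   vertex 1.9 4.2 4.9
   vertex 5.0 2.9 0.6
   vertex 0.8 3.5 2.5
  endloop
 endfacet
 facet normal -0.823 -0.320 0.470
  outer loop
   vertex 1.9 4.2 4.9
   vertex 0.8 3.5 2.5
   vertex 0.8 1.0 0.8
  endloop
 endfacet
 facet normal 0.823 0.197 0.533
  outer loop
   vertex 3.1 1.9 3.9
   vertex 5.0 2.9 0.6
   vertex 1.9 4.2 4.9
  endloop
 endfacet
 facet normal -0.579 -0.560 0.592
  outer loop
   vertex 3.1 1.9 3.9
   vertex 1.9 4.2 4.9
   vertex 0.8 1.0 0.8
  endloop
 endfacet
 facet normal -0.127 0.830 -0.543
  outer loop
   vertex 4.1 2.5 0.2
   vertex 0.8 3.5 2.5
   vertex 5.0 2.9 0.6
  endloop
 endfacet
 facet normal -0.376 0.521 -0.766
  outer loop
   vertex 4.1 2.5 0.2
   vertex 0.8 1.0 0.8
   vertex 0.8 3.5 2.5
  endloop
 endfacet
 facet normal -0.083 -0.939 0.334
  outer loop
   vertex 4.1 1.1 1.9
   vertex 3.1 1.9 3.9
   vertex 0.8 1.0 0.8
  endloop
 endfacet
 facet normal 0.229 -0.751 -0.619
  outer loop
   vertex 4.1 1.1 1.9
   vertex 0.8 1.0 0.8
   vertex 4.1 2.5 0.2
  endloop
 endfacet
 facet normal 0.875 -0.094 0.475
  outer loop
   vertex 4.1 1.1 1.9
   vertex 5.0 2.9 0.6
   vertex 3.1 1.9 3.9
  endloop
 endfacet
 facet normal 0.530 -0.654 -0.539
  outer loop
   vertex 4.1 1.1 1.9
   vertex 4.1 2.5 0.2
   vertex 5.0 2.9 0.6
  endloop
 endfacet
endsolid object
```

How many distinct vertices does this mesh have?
7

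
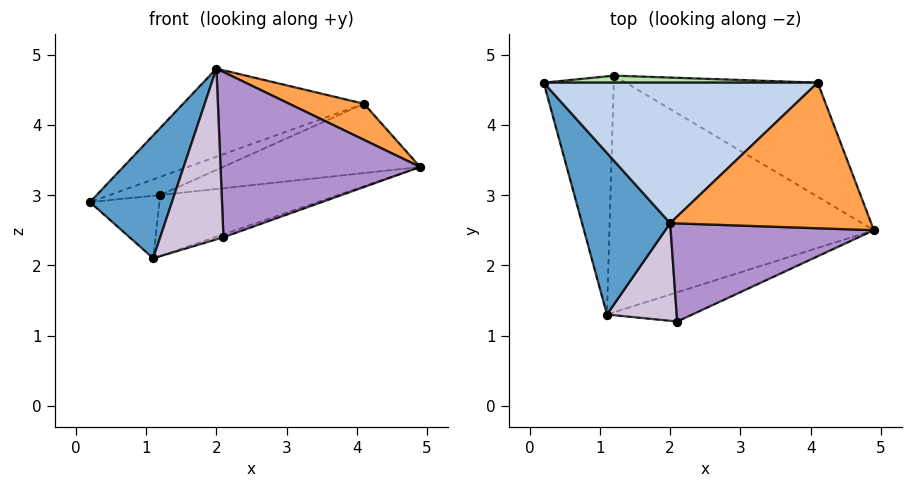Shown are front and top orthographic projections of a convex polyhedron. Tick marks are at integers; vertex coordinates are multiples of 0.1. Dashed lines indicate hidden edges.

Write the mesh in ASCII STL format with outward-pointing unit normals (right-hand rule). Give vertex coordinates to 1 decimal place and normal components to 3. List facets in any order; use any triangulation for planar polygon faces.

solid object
 facet normal -0.834 -0.334 0.439
  outer loop
   vertex 2.0 2.6 4.8
   vertex 0.2 4.6 2.9
   vertex 1.1 1.3 2.1
  endloop
 endfacet
 facet normal -0.291 0.508 0.811
  outer loop
   vertex 4.1 4.6 4.3
   vertex 0.2 4.6 2.9
   vertex 2.0 2.6 4.8
  endloop
 endfacet
 facet normal 0.418 -0.219 0.882
  outer loop
   vertex 4.1 4.6 4.3
   vertex 2.0 2.6 4.8
   vertex 4.9 2.5 3.4
  endloop
 endfacet
 facet normal 0.071 0.253 -0.965
  outer loop
   vertex 1.2 4.7 3.0
   vertex 1.1 1.3 2.1
   vertex 0.2 4.6 2.9
  endloop
 endfacet
 facet normal 0.245 0.241 -0.939
  outer loop
   vertex 1.2 4.7 3.0
   vertex 4.9 2.5 3.4
   vertex 1.1 1.3 2.1
  endloop
 endfacet
 facet normal -0.128 0.925 0.357
  outer loop
   vertex 1.2 4.7 3.0
   vertex 0.2 4.6 2.9
   vertex 4.1 4.6 4.3
  endloop
 endfacet
 facet normal 0.372 0.482 -0.793
  outer loop
   vertex 1.2 4.7 3.0
   vertex 4.1 4.6 4.3
   vertex 4.9 2.5 3.4
  endloop
 endfacet
 facet normal 0.295 0.096 -0.951
  outer loop
   vertex 2.1 1.2 2.4
   vertex 1.1 1.3 2.1
   vertex 4.9 2.5 3.4
  endloop
 endfacet
 facet normal 0.212 -0.840 0.499
  outer loop
   vertex 2.1 1.2 2.4
   vertex 4.9 2.5 3.4
   vertex 2.0 2.6 4.8
  endloop
 endfacet
 facet normal -0.229 -0.845 0.483
  outer loop
   vertex 2.1 1.2 2.4
   vertex 2.0 2.6 4.8
   vertex 1.1 1.3 2.1
  endloop
 endfacet
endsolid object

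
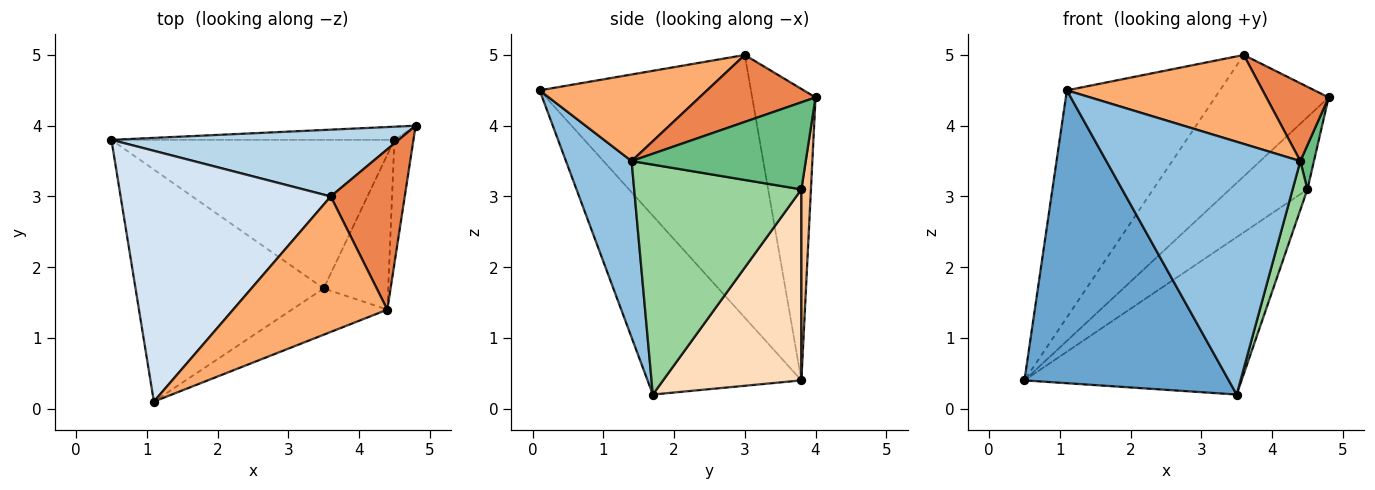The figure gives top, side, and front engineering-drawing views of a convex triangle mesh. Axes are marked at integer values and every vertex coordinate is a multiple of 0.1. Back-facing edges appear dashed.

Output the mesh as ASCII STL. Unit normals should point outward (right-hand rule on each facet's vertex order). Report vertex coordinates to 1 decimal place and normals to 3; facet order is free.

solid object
 facet normal -0.508 -0.675 -0.535
  outer loop
   vertex 3.5 1.7 0.2
   vertex 1.1 0.1 4.5
   vertex 0.5 3.8 0.4
  endloop
 endfacet
 facet normal 0.316 -0.933 -0.171
  outer loop
   vertex 4.4 1.4 3.5
   vertex 1.1 0.1 4.5
   vertex 3.5 1.7 0.2
  endloop
 endfacet
 facet normal -0.439 0.787 0.433
  outer loop
   vertex 3.6 3.0 5.0
   vertex 4.8 4.0 4.4
   vertex 0.5 3.8 0.4
  endloop
 endfacet
 facet normal -0.680 0.492 0.544
  outer loop
   vertex 3.6 3.0 5.0
   vertex 0.5 3.8 0.4
   vertex 1.1 0.1 4.5
  endloop
 endfacet
 facet normal 0.631 -0.339 0.698
  outer loop
   vertex 3.6 3.0 5.0
   vertex 4.4 1.4 3.5
   vertex 4.8 4.0 4.4
  endloop
 endfacet
 facet normal 0.425 -0.497 0.757
  outer loop
   vertex 3.6 3.0 5.0
   vertex 1.1 0.1 4.5
   vertex 4.4 1.4 3.5
  endloop
 endfacet
 facet normal 0.120 0.977 -0.178
  outer loop
   vertex 4.5 3.8 3.1
   vertex 0.5 3.8 0.4
   vertex 4.8 4.0 4.4
  endloop
 endfacet
 facet normal 0.420 0.660 -0.623
  outer loop
   vertex 4.5 3.8 3.1
   vertex 3.5 1.7 0.2
   vertex 0.5 3.8 0.4
  endloop
 endfacet
 facet normal 0.974 -0.076 -0.213
  outer loop
   vertex 4.5 3.8 3.1
   vertex 4.8 4.0 4.4
   vertex 4.4 1.4 3.5
  endloop
 endfacet
 facet normal 0.959 -0.085 -0.269
  outer loop
   vertex 4.5 3.8 3.1
   vertex 4.4 1.4 3.5
   vertex 3.5 1.7 0.2
  endloop
 endfacet
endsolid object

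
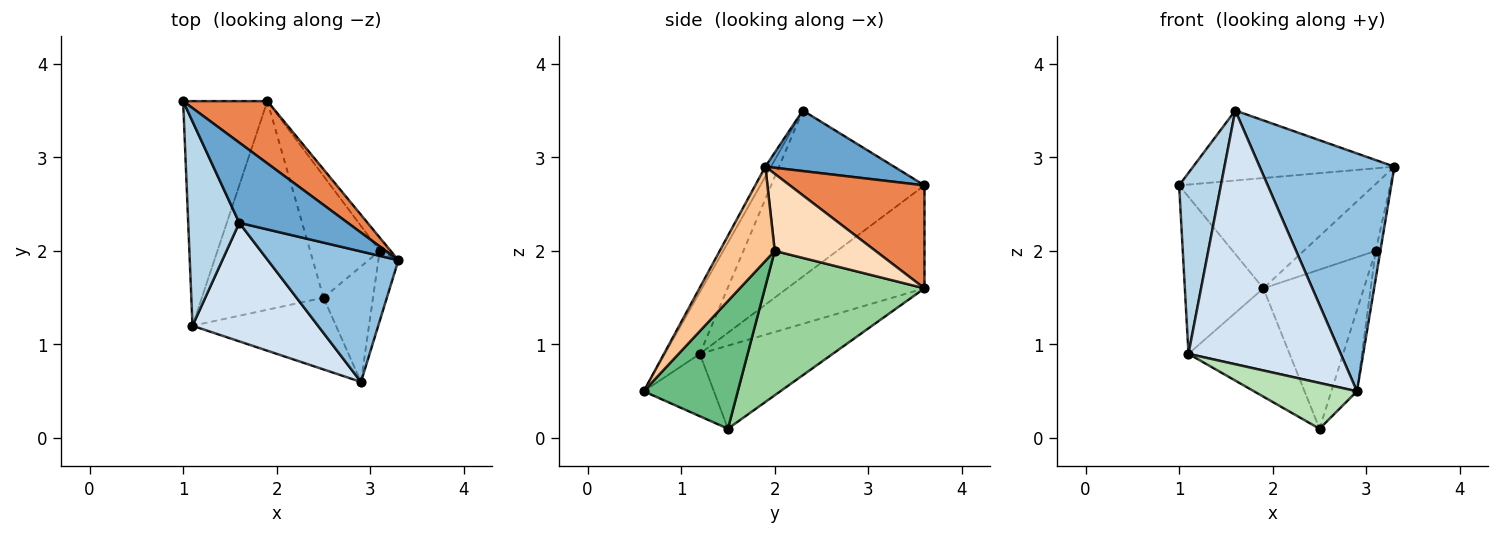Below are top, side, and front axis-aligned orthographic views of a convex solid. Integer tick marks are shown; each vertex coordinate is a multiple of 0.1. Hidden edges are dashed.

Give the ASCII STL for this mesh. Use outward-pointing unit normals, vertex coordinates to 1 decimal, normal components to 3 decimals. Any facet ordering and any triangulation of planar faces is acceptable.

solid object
 facet normal 0.388 0.606 0.694
  outer loop
   vertex 1.6 2.3 3.5
   vertex 3.3 1.9 2.9
   vertex 1.0 3.6 2.7
  endloop
 endfacet
 facet normal -0.037 -0.876 0.481
  outer loop
   vertex 1.6 2.3 3.5
   vertex 2.9 0.6 0.5
   vertex 3.3 1.9 2.9
  endloop
 endfacet
 facet normal -0.925 -0.252 0.284
  outer loop
   vertex 1.1 1.2 0.9
   vertex 1.6 2.3 3.5
   vertex 1.0 3.6 2.7
  endloop
 endfacet
 facet normal -0.204 -0.887 0.414
  outer loop
   vertex 1.1 1.2 0.9
   vertex 2.9 0.6 0.5
   vertex 1.6 2.3 3.5
  endloop
 endfacet
 facet normal 0.515 0.746 0.421
  outer loop
   vertex 1.9 3.6 1.6
   vertex 1.0 3.6 2.7
   vertex 3.3 1.9 2.9
  endloop
 endfacet
 facet normal -0.708 0.405 -0.579
  outer loop
   vertex 1.9 3.6 1.6
   vertex 1.1 1.2 0.9
   vertex 1.0 3.6 2.7
  endloop
 endfacet
 facet normal 0.975 0.083 -0.207
  outer loop
   vertex 3.1 2.0 2.0
   vertex 3.3 1.9 2.9
   vertex 2.9 0.6 0.5
  endloop
 endfacet
 facet normal 0.808 0.577 -0.115
  outer loop
   vertex 3.1 2.0 2.0
   vertex 1.9 3.6 1.6
   vertex 3.3 1.9 2.9
  endloop
 endfacet
 facet normal 0.904 0.246 -0.350
  outer loop
   vertex 2.5 1.5 0.1
   vertex 3.1 2.0 2.0
   vertex 2.9 0.6 0.5
  endloop
 endfacet
 facet normal 0.784 0.493 -0.377
  outer loop
   vertex 2.5 1.5 0.1
   vertex 1.9 3.6 1.6
   vertex 3.1 2.0 2.0
  endloop
 endfacet
 facet normal -0.344 -0.505 -0.792
  outer loop
   vertex 2.5 1.5 0.1
   vertex 2.9 0.6 0.5
   vertex 1.1 1.2 0.9
  endloop
 endfacet
 facet normal -0.518 0.394 -0.759
  outer loop
   vertex 2.5 1.5 0.1
   vertex 1.1 1.2 0.9
   vertex 1.9 3.6 1.6
  endloop
 endfacet
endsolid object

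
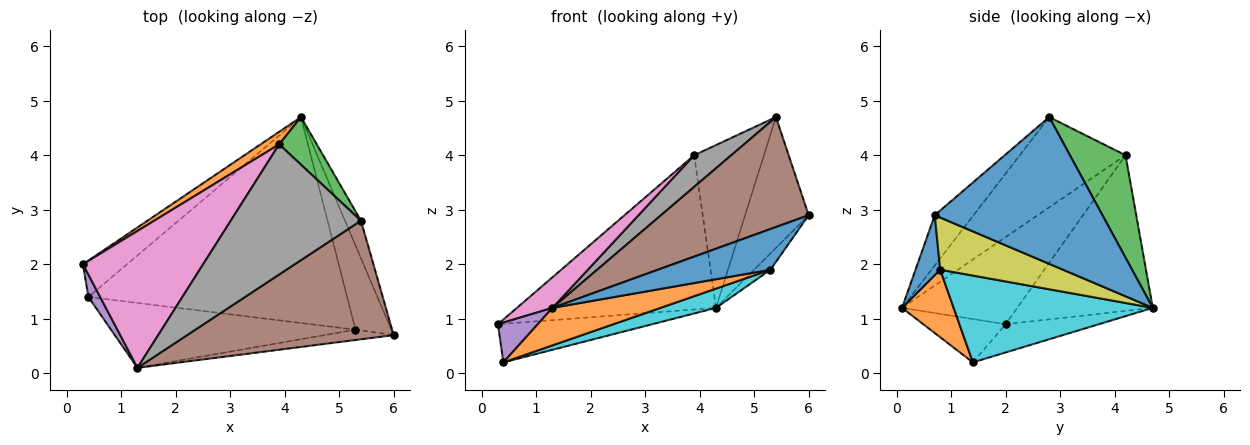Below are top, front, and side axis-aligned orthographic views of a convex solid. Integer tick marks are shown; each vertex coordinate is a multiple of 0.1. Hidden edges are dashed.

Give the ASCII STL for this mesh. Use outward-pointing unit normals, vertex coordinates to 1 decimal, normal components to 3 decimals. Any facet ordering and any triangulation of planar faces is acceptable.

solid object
 facet normal 0.930 0.352 -0.101
  outer loop
   vertex 5.4 2.8 4.7
   vertex 6.0 0.7 2.9
   vertex 4.3 4.7 1.2
  endloop
 endfacet
 facet normal -0.562 0.825 0.067
  outer loop
   vertex 3.9 4.2 4.0
   vertex 4.3 4.7 1.2
   vertex 0.3 2.0 0.9
  endloop
 endfacet
 facet normal 0.608 0.762 0.223
  outer loop
   vertex 3.9 4.2 4.0
   vertex 5.4 2.8 4.7
   vertex 4.3 4.7 1.2
  endloop
 endfacet
 facet normal -0.402 0.666 -0.628
  outer loop
   vertex 0.4 1.4 0.2
   vertex 0.3 2.0 0.9
   vertex 4.3 4.7 1.2
  endloop
 endfacet
 facet normal -0.875 -0.423 0.237
  outer loop
   vertex 1.3 0.1 1.2
   vertex 0.3 2.0 0.9
   vertex 0.4 1.4 0.2
  endloop
 endfacet
 facet normal -0.176 -0.669 0.722
  outer loop
   vertex 1.3 0.1 1.2
   vertex 6.0 0.7 2.9
   vertex 5.4 2.8 4.7
  endloop
 endfacet
 facet normal -0.577 -0.178 0.797
  outer loop
   vertex 1.3 0.1 1.2
   vertex 3.9 4.2 4.0
   vertex 0.3 2.0 0.9
  endloop
 endfacet
 facet normal -0.559 -0.196 0.806
  outer loop
   vertex 1.3 0.1 1.2
   vertex 5.4 2.8 4.7
   vertex 3.9 4.2 4.0
  endloop
 endfacet
 facet normal 0.819 0.109 -0.563
  outer loop
   vertex 5.3 0.8 1.9
   vertex 4.3 4.7 1.2
   vertex 6.0 0.7 2.9
  endloop
 endfacet
 facet normal 0.317 -0.088 -0.944
  outer loop
   vertex 5.3 0.8 1.9
   vertex 0.4 1.4 0.2
   vertex 4.3 4.7 1.2
  endloop
 endfacet
 facet normal 0.208 -0.948 -0.240
  outer loop
   vertex 5.3 0.8 1.9
   vertex 6.0 0.7 2.9
   vertex 1.3 0.1 1.2
  endloop
 endfacet
 facet normal 0.233 -0.487 -0.842
  outer loop
   vertex 5.3 0.8 1.9
   vertex 1.3 0.1 1.2
   vertex 0.4 1.4 0.2
  endloop
 endfacet
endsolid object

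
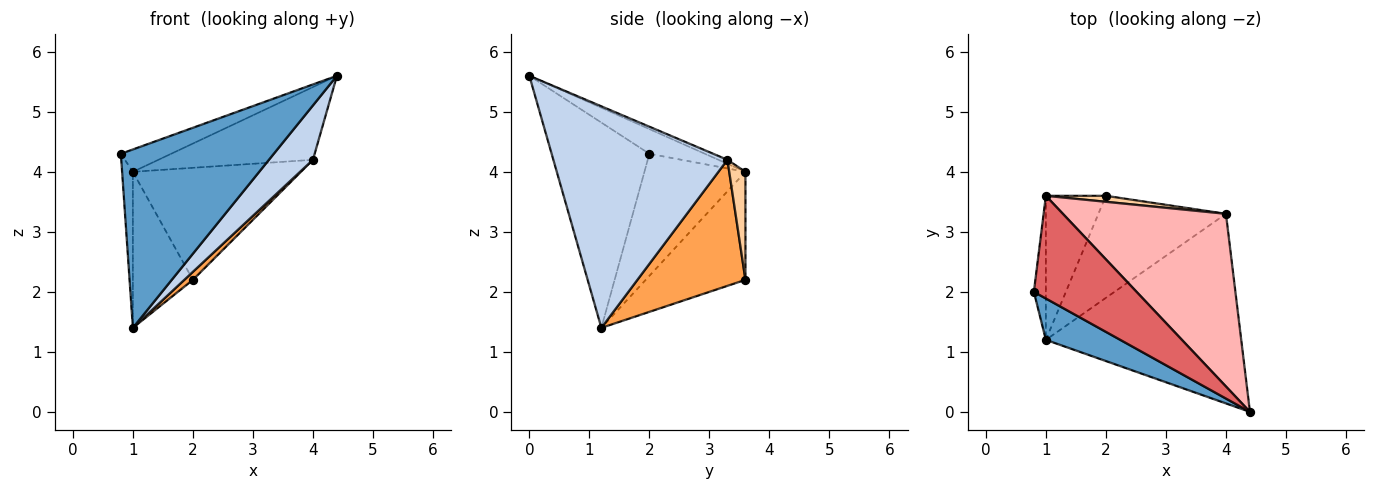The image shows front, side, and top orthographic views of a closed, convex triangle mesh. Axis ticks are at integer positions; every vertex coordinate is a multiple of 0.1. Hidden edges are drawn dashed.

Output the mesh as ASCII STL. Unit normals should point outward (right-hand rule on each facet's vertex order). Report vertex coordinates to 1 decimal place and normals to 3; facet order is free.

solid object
 facet normal -0.529 -0.827 0.192
  outer loop
   vertex 1.0 1.2 1.4
   vertex 4.4 0.0 5.6
   vertex 0.8 2.0 4.3
  endloop
 endfacet
 facet normal 0.737 -0.186 -0.650
  outer loop
   vertex 4.0 3.3 4.2
   vertex 4.4 0.0 5.6
   vertex 1.0 1.2 1.4
  endloop
 endfacet
 facet normal 0.702 -0.056 -0.710
  outer loop
   vertex 4.0 3.3 4.2
   vertex 1.0 1.2 1.4
   vertex 2.0 3.6 2.2
  endloop
 endfacet
 facet normal 0.096 0.994 0.053
  outer loop
   vertex 1.0 3.6 4.0
   vertex 4.0 3.3 4.2
   vertex 2.0 3.6 2.2
  endloop
 endfacet
 facet normal -0.990 0.105 -0.097
  outer loop
   vertex 1.0 3.6 4.0
   vertex 1.0 1.2 1.4
   vertex 0.8 2.0 4.3
  endloop
 endfacet
 facet normal -0.774 0.466 -0.430
  outer loop
   vertex 1.0 3.6 4.0
   vertex 2.0 3.6 2.2
   vertex 1.0 1.2 1.4
  endloop
 endfacet
 facet normal -0.229 0.207 0.951
  outer loop
   vertex 1.0 3.6 4.0
   vertex 0.8 2.0 4.3
   vertex 4.4 0.0 5.6
  endloop
 endfacet
 facet normal -0.023 0.388 0.921
  outer loop
   vertex 1.0 3.6 4.0
   vertex 4.4 0.0 5.6
   vertex 4.0 3.3 4.2
  endloop
 endfacet
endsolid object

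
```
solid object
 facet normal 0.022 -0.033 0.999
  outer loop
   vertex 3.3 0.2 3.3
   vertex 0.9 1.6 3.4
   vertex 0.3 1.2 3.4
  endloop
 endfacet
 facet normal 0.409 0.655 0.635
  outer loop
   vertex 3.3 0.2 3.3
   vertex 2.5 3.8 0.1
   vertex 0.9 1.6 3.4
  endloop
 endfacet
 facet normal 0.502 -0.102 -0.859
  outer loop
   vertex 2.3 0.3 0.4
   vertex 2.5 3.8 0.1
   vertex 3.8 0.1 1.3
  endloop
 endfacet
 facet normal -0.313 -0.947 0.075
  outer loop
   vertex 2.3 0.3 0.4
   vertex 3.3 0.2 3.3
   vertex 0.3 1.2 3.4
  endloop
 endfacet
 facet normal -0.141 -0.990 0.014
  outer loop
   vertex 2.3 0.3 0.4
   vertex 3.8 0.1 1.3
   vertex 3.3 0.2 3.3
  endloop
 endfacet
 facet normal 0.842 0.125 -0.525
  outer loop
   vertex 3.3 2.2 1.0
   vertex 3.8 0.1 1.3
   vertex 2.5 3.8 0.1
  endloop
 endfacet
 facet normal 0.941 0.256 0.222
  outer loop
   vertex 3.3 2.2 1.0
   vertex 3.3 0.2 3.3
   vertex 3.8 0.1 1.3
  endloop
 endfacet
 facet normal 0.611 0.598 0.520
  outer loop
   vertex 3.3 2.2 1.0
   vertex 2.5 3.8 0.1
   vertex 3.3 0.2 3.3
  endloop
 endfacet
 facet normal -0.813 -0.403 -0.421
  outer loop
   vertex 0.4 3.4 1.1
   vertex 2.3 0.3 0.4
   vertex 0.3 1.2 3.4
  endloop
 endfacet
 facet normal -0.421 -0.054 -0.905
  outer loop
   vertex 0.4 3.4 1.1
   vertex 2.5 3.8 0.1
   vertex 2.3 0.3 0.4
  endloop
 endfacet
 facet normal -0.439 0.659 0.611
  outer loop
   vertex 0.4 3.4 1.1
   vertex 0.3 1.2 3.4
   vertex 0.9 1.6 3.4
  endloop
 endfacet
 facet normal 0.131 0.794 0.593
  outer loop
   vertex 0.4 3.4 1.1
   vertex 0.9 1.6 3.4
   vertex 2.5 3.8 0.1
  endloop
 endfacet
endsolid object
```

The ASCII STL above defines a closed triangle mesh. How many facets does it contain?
12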